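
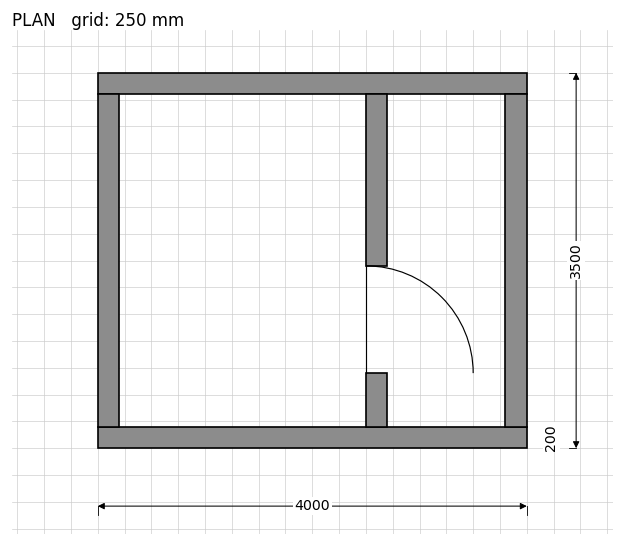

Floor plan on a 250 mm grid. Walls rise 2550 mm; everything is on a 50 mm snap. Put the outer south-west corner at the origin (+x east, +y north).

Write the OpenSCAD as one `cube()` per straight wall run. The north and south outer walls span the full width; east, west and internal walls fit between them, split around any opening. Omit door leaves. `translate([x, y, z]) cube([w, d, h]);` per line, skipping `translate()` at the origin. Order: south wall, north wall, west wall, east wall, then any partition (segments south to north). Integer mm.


cube([4000, 200, 2550]);
translate([0, 3300, 0]) cube([4000, 200, 2550]);
translate([0, 200, 0]) cube([200, 3100, 2550]);
translate([3800, 200, 0]) cube([200, 3100, 2550]);
translate([2500, 200, 0]) cube([200, 500, 2550]);
translate([2500, 1700, 0]) cube([200, 1600, 2550]);


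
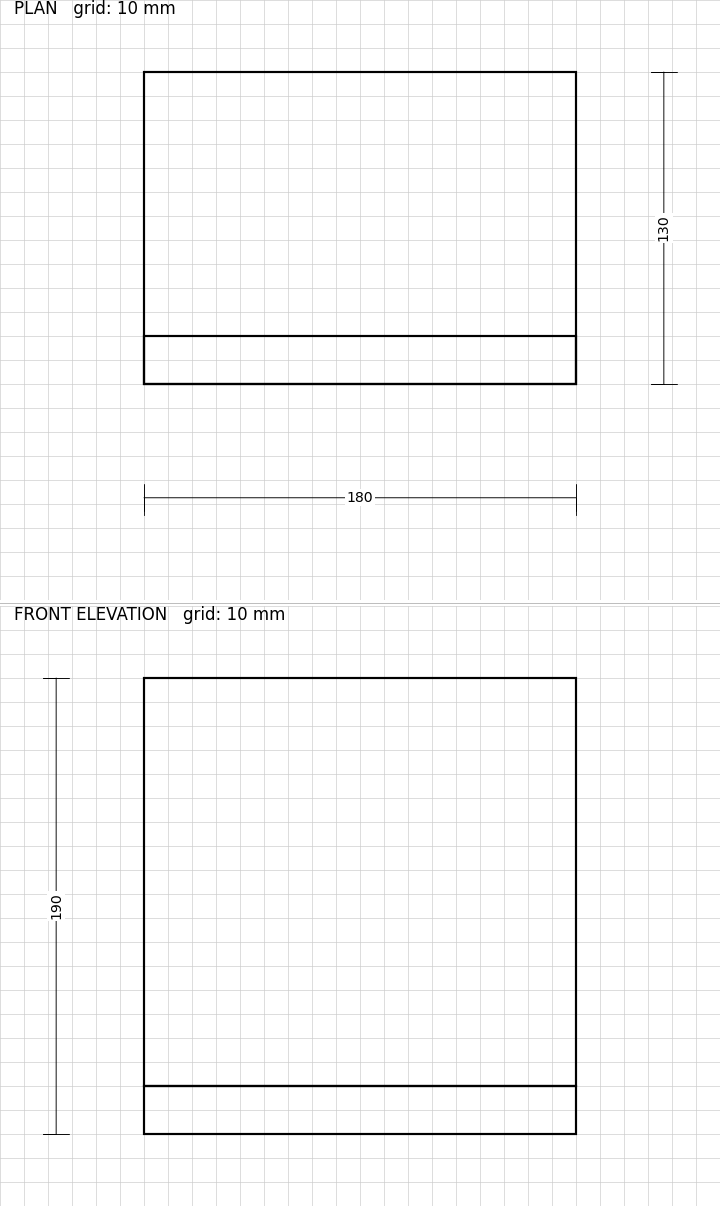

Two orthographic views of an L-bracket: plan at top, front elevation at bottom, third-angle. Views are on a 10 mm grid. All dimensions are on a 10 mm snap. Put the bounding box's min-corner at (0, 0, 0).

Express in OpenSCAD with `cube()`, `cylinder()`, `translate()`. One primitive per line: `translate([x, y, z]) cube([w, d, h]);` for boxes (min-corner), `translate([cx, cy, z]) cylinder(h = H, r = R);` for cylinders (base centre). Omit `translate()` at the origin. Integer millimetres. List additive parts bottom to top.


cube([180, 130, 20]);
translate([0, 0, 20]) cube([180, 20, 170]);


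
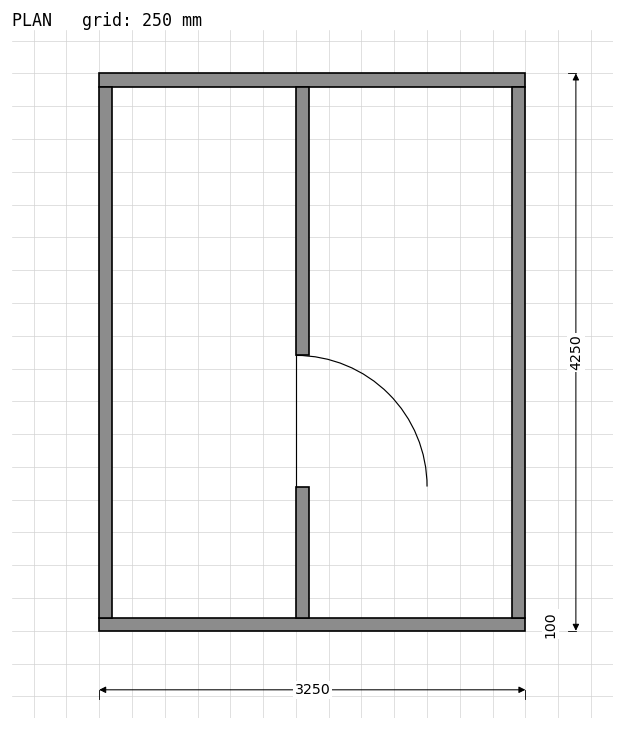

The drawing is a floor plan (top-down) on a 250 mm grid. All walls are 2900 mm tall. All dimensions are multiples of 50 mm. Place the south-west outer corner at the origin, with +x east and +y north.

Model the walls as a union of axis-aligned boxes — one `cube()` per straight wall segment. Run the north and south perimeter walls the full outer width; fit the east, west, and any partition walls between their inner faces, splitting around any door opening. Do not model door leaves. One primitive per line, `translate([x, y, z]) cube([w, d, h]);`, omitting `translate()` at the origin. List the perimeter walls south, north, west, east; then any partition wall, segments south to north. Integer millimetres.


cube([3250, 100, 2900]);
translate([0, 4150, 0]) cube([3250, 100, 2900]);
translate([0, 100, 0]) cube([100, 4050, 2900]);
translate([3150, 100, 0]) cube([100, 4050, 2900]);
translate([1500, 100, 0]) cube([100, 1000, 2900]);
translate([1500, 2100, 0]) cube([100, 2050, 2900]);


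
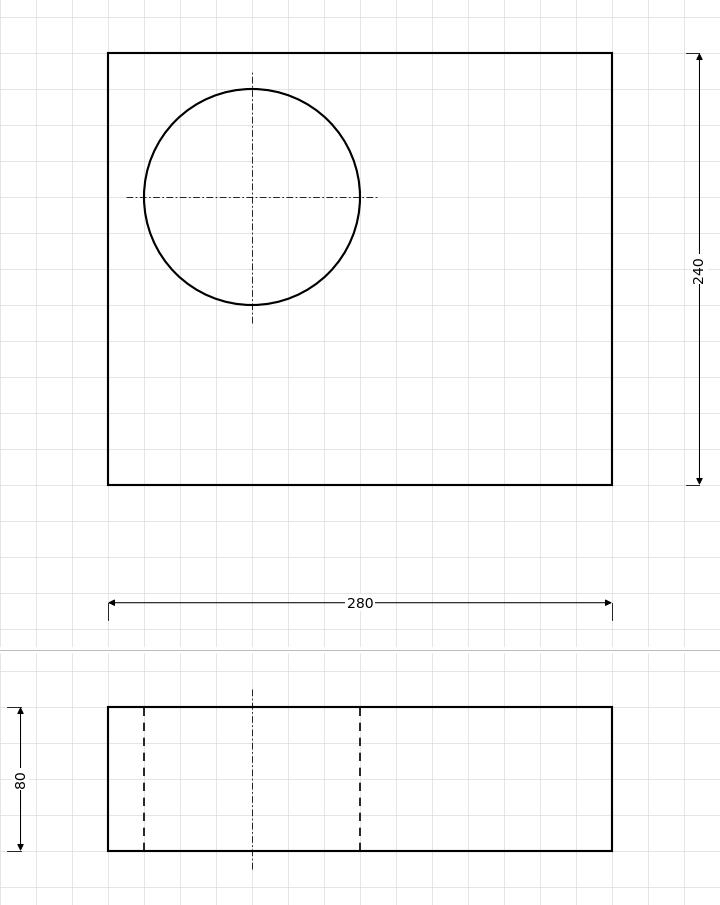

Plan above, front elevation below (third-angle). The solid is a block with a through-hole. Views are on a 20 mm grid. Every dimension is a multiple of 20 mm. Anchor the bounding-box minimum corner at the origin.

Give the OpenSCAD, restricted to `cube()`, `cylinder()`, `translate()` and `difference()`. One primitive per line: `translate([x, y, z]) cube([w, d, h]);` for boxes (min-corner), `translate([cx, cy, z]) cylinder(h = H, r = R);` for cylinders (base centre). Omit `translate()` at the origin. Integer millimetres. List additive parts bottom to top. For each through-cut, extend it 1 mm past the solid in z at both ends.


difference() {
  cube([280, 240, 80]);
  translate([80, 160, -1]) cylinder(h = 82, r = 60);
}


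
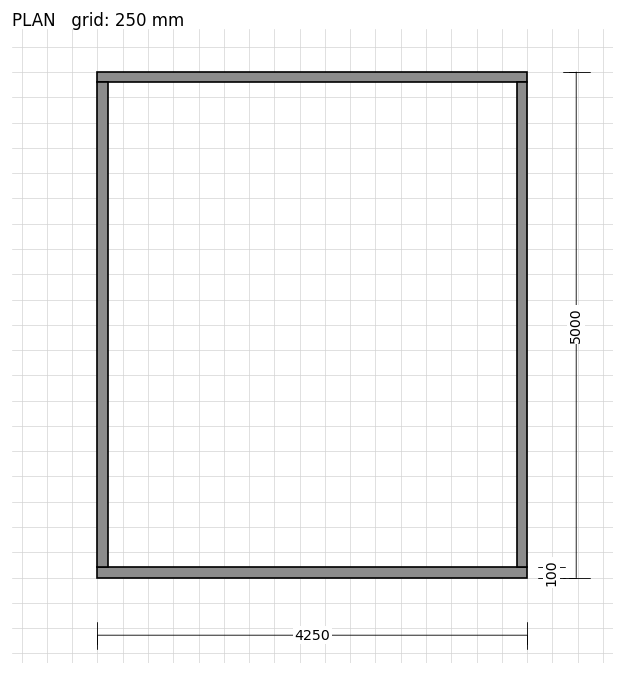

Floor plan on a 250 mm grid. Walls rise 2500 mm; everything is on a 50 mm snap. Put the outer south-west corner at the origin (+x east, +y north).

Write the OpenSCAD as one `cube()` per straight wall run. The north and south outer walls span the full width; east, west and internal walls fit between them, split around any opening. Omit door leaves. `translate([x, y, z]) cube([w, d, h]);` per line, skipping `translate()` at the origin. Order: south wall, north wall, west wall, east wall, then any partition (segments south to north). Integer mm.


cube([4250, 100, 2500]);
translate([0, 4900, 0]) cube([4250, 100, 2500]);
translate([0, 100, 0]) cube([100, 4800, 2500]);
translate([4150, 100, 0]) cube([100, 4800, 2500]);


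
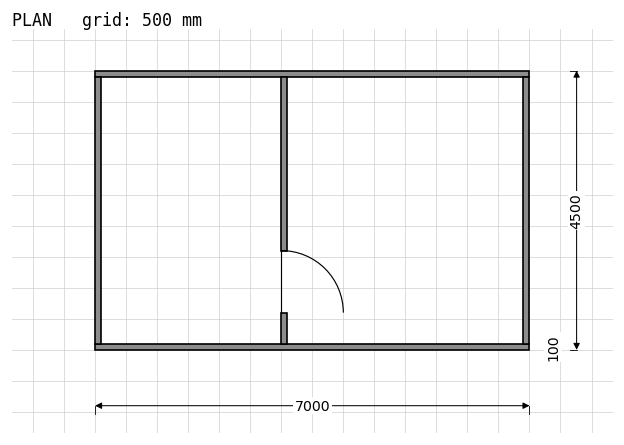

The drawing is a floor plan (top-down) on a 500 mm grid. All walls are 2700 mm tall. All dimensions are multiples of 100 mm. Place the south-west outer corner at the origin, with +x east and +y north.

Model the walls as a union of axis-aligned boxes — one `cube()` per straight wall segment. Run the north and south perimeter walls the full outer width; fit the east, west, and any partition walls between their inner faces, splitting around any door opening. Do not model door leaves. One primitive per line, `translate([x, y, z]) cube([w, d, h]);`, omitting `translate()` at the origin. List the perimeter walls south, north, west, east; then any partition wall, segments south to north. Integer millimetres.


cube([7000, 100, 2700]);
translate([0, 4400, 0]) cube([7000, 100, 2700]);
translate([0, 100, 0]) cube([100, 4300, 2700]);
translate([6900, 100, 0]) cube([100, 4300, 2700]);
translate([3000, 100, 0]) cube([100, 500, 2700]);
translate([3000, 1600, 0]) cube([100, 2800, 2700]);


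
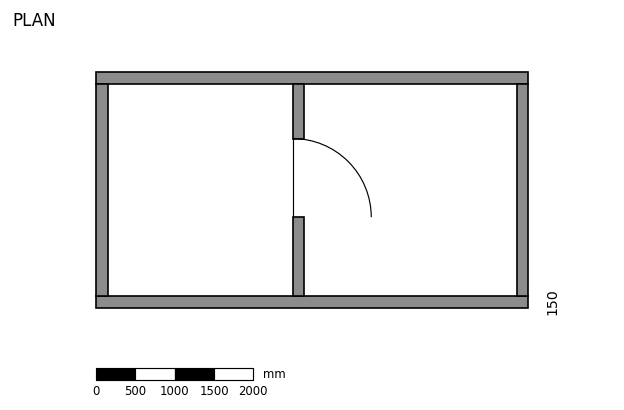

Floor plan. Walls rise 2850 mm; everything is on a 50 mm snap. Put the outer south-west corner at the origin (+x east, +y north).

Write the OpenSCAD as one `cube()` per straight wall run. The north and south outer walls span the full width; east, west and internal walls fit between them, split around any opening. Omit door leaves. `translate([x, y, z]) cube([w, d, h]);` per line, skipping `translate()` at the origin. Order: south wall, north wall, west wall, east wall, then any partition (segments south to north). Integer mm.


cube([5500, 150, 2850]);
translate([0, 2850, 0]) cube([5500, 150, 2850]);
translate([0, 150, 0]) cube([150, 2700, 2850]);
translate([5350, 150, 0]) cube([150, 2700, 2850]);
translate([2500, 150, 0]) cube([150, 1000, 2850]);
translate([2500, 2150, 0]) cube([150, 700, 2850]);


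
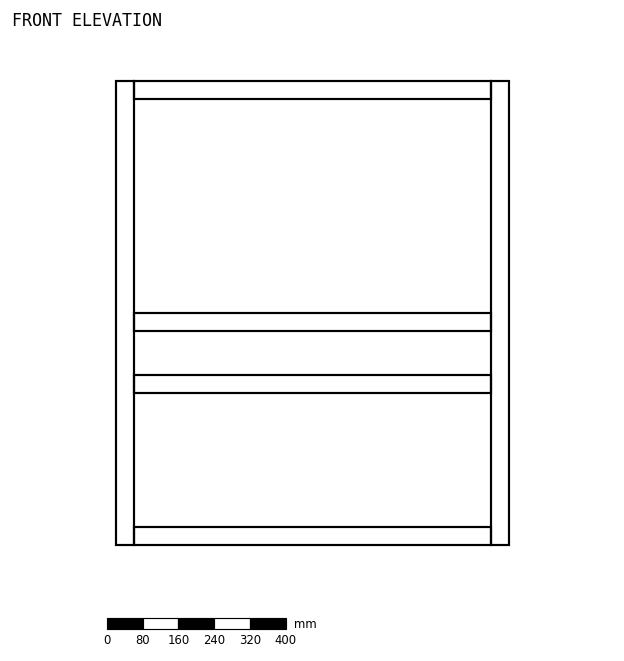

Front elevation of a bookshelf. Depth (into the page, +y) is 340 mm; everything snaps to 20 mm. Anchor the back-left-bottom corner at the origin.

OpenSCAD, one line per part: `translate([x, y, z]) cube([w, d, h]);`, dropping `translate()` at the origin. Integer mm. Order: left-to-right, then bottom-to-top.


cube([40, 340, 1040]);
translate([40, 0, 0]) cube([800, 340, 40]);
translate([40, 0, 340]) cube([800, 340, 40]);
translate([40, 0, 480]) cube([800, 340, 40]);
translate([40, 0, 1000]) cube([800, 340, 40]);
translate([840, 0, 0]) cube([40, 340, 1040]);


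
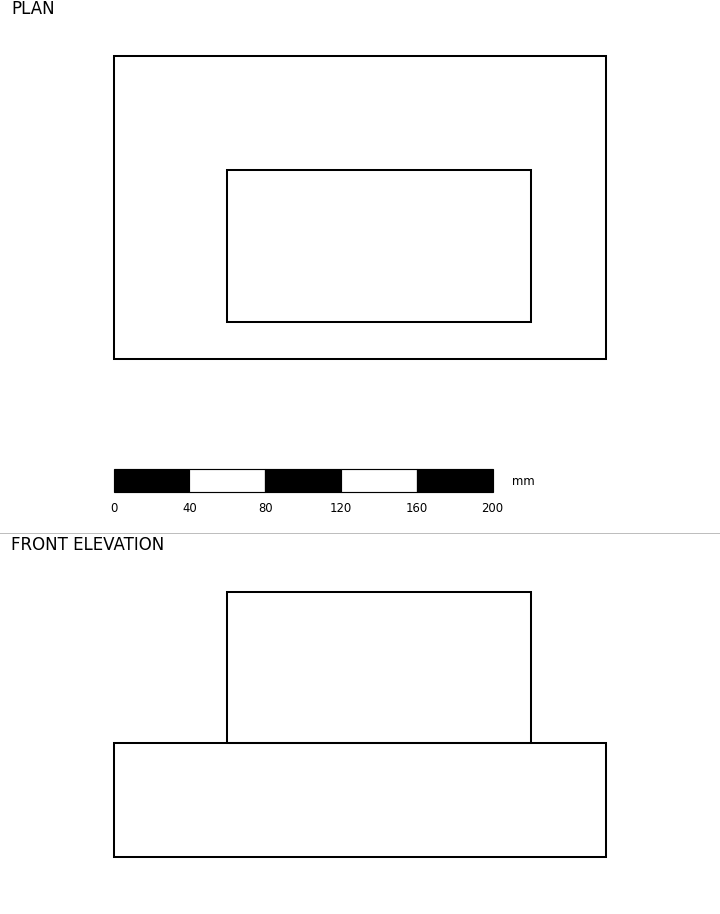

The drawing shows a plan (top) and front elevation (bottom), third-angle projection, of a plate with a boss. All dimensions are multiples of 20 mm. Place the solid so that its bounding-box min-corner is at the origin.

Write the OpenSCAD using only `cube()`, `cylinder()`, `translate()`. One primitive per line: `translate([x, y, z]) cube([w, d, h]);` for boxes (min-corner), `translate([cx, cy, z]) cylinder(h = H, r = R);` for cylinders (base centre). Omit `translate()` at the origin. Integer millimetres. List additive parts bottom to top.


cube([260, 160, 60]);
translate([60, 20, 60]) cube([160, 80, 80]);


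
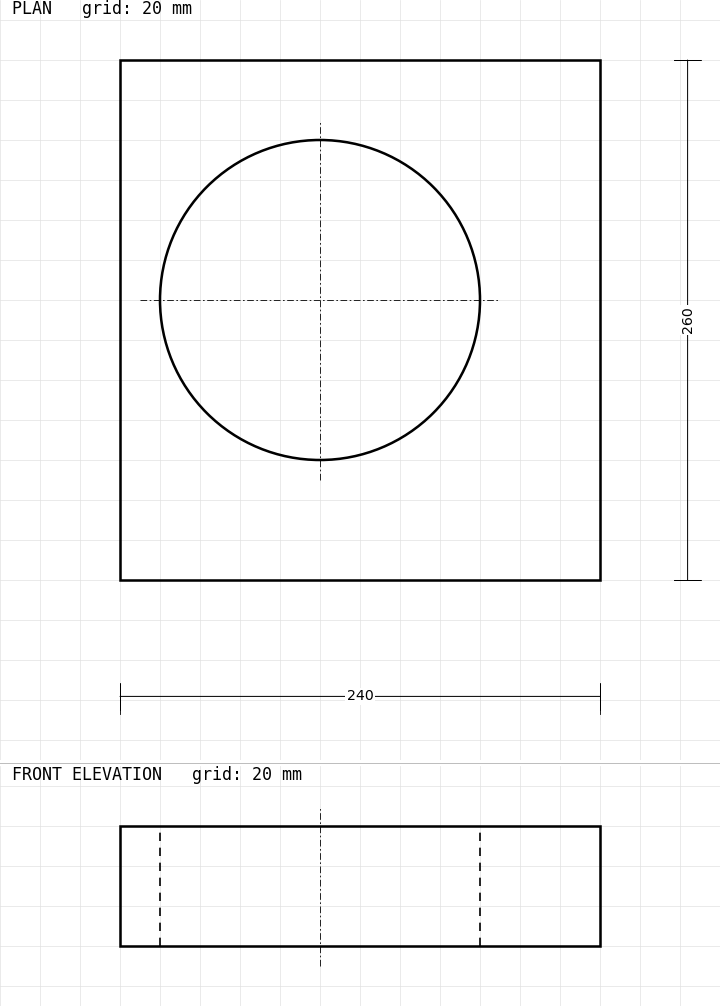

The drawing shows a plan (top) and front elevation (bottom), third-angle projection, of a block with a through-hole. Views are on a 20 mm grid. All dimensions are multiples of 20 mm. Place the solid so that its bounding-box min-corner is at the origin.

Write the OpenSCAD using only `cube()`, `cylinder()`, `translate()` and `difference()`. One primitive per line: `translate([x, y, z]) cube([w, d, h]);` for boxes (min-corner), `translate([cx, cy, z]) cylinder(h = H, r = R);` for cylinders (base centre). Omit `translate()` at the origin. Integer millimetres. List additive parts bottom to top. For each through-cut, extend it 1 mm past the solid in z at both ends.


difference() {
  cube([240, 260, 60]);
  translate([100, 140, -1]) cylinder(h = 62, r = 80);
}


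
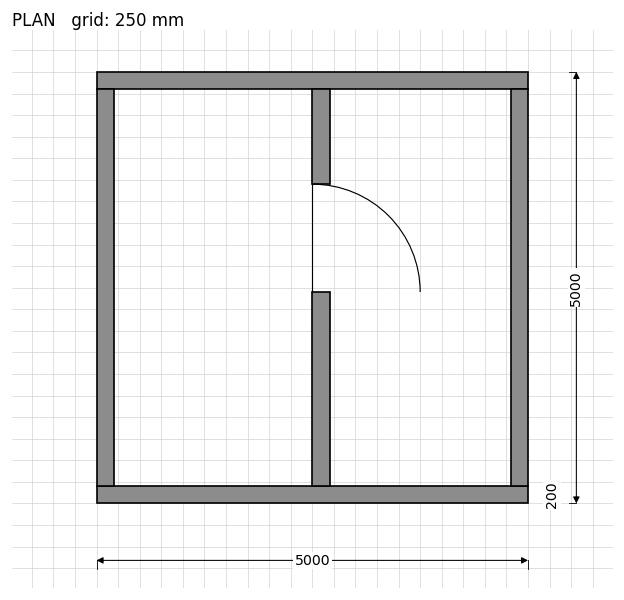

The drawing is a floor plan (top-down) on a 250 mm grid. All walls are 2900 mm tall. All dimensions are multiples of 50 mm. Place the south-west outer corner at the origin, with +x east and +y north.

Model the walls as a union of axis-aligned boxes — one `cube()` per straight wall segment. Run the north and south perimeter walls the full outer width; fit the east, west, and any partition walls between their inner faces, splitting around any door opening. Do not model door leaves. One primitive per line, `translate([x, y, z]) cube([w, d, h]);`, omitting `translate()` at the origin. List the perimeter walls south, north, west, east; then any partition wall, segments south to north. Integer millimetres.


cube([5000, 200, 2900]);
translate([0, 4800, 0]) cube([5000, 200, 2900]);
translate([0, 200, 0]) cube([200, 4600, 2900]);
translate([4800, 200, 0]) cube([200, 4600, 2900]);
translate([2500, 200, 0]) cube([200, 2250, 2900]);
translate([2500, 3700, 0]) cube([200, 1100, 2900]);


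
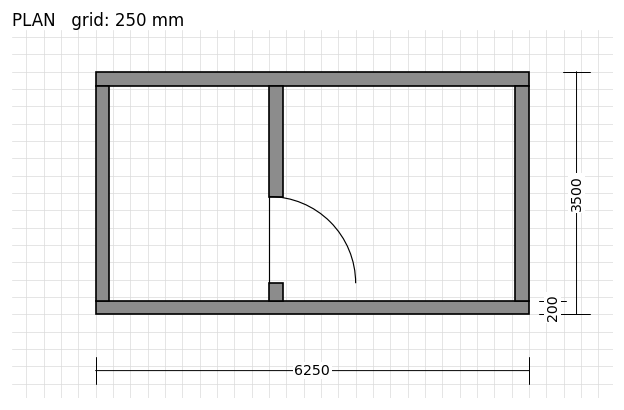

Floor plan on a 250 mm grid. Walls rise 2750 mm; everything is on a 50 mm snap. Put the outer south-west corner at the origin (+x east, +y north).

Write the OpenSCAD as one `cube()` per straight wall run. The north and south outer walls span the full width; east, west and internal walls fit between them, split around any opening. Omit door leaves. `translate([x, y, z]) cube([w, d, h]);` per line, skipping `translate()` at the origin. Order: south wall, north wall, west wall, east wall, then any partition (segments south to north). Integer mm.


cube([6250, 200, 2750]);
translate([0, 3300, 0]) cube([6250, 200, 2750]);
translate([0, 200, 0]) cube([200, 3100, 2750]);
translate([6050, 200, 0]) cube([200, 3100, 2750]);
translate([2500, 200, 0]) cube([200, 250, 2750]);
translate([2500, 1700, 0]) cube([200, 1600, 2750]);


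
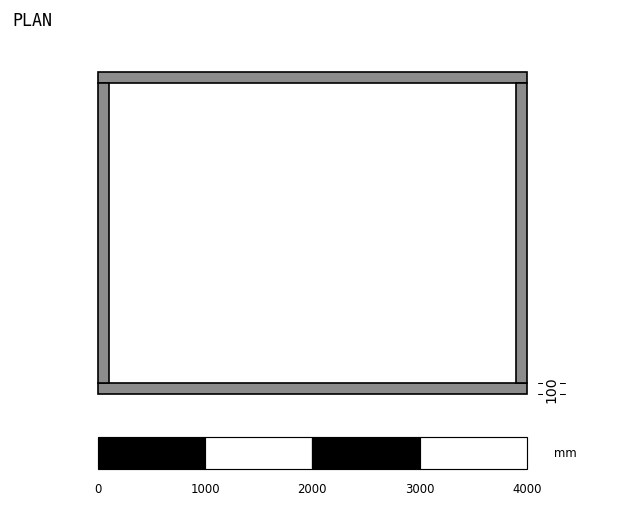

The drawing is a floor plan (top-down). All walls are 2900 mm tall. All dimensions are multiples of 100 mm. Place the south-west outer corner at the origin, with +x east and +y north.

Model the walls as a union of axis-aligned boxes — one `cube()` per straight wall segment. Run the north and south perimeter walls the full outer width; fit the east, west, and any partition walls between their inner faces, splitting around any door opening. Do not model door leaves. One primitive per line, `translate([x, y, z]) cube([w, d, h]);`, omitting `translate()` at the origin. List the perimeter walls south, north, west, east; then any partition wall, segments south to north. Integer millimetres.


cube([4000, 100, 2900]);
translate([0, 2900, 0]) cube([4000, 100, 2900]);
translate([0, 100, 0]) cube([100, 2800, 2900]);
translate([3900, 100, 0]) cube([100, 2800, 2900]);


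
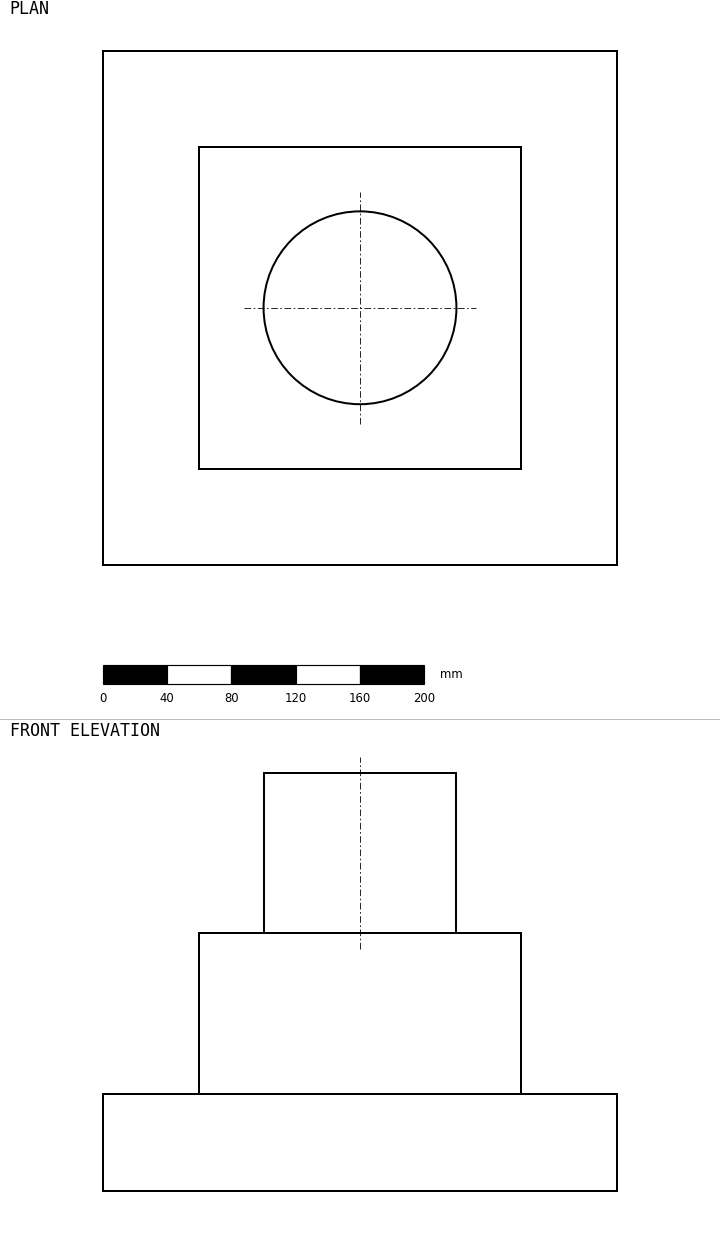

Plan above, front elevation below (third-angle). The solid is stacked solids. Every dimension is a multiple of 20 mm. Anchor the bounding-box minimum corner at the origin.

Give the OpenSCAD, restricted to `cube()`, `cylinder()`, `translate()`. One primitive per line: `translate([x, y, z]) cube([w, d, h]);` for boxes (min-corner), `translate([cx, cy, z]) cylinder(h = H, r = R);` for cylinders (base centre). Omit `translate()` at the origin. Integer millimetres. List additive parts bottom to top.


cube([320, 320, 60]);
translate([60, 60, 60]) cube([200, 200, 100]);
translate([160, 160, 160]) cylinder(h = 100, r = 60);


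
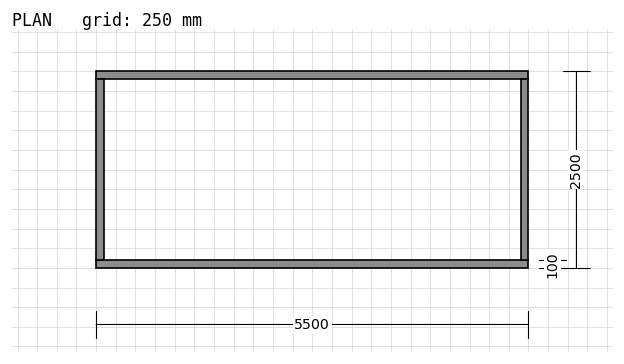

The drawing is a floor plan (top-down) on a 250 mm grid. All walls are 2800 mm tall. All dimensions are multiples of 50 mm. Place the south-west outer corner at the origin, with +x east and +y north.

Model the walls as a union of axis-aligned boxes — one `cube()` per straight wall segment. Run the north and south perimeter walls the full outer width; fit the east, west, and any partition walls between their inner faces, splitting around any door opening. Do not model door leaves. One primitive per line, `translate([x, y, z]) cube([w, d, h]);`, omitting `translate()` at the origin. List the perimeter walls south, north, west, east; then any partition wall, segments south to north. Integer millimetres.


cube([5500, 100, 2800]);
translate([0, 2400, 0]) cube([5500, 100, 2800]);
translate([0, 100, 0]) cube([100, 2300, 2800]);
translate([5400, 100, 0]) cube([100, 2300, 2800]);


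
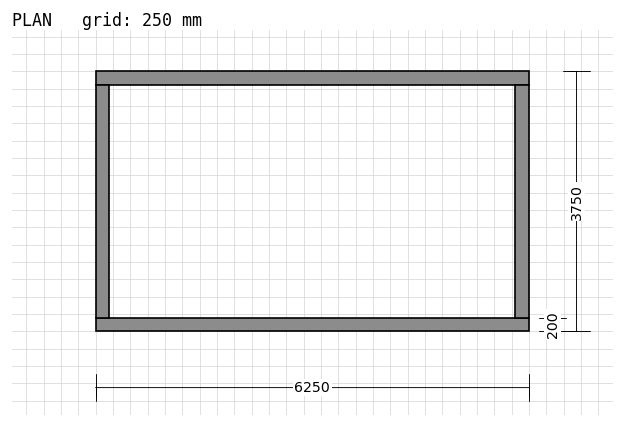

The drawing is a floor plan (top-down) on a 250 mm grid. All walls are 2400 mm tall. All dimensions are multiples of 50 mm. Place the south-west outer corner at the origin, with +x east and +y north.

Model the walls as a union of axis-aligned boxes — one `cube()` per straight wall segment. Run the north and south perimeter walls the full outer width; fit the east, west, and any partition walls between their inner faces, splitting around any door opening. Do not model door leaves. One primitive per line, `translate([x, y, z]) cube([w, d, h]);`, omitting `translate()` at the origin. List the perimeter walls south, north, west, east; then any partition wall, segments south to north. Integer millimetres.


cube([6250, 200, 2400]);
translate([0, 3550, 0]) cube([6250, 200, 2400]);
translate([0, 200, 0]) cube([200, 3350, 2400]);
translate([6050, 200, 0]) cube([200, 3350, 2400]);


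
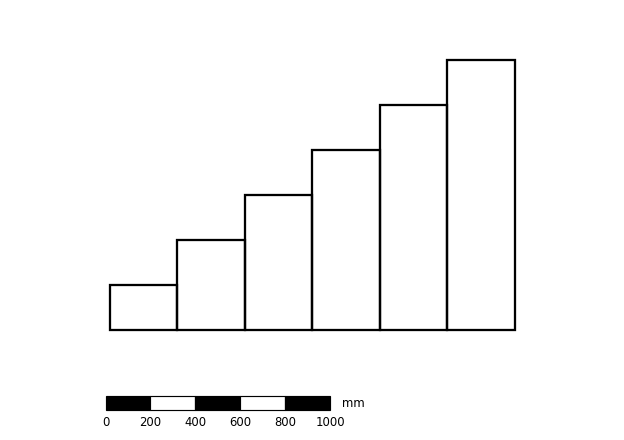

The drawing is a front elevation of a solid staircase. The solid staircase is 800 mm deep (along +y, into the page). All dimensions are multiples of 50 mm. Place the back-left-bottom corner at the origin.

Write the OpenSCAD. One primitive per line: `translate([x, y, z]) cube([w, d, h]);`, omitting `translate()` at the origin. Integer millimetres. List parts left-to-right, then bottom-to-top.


cube([300, 800, 200]);
translate([300, 0, 0]) cube([300, 800, 400]);
translate([600, 0, 0]) cube([300, 800, 600]);
translate([900, 0, 0]) cube([300, 800, 800]);
translate([1200, 0, 0]) cube([300, 800, 1000]);
translate([1500, 0, 0]) cube([300, 800, 1200]);


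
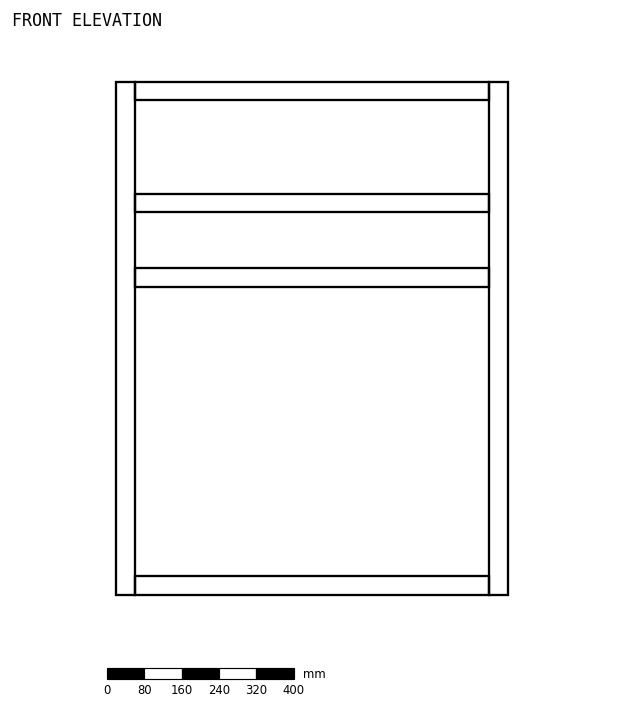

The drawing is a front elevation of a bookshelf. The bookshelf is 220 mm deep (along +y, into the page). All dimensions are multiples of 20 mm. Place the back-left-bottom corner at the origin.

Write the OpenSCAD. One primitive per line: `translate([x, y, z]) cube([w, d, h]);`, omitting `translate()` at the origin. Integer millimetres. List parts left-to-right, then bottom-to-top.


cube([40, 220, 1100]);
translate([40, 0, 0]) cube([760, 220, 40]);
translate([40, 0, 660]) cube([760, 220, 40]);
translate([40, 0, 820]) cube([760, 220, 40]);
translate([40, 0, 1060]) cube([760, 220, 40]);
translate([800, 0, 0]) cube([40, 220, 1100]);


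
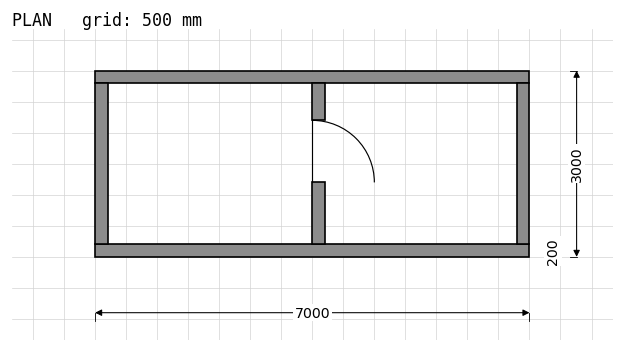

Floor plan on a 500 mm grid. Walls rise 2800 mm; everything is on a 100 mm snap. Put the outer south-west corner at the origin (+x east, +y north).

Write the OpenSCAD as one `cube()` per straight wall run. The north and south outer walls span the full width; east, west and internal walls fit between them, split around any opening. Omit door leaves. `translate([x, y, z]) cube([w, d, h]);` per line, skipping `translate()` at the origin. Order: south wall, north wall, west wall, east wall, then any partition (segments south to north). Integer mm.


cube([7000, 200, 2800]);
translate([0, 2800, 0]) cube([7000, 200, 2800]);
translate([0, 200, 0]) cube([200, 2600, 2800]);
translate([6800, 200, 0]) cube([200, 2600, 2800]);
translate([3500, 200, 0]) cube([200, 1000, 2800]);
translate([3500, 2200, 0]) cube([200, 600, 2800]);


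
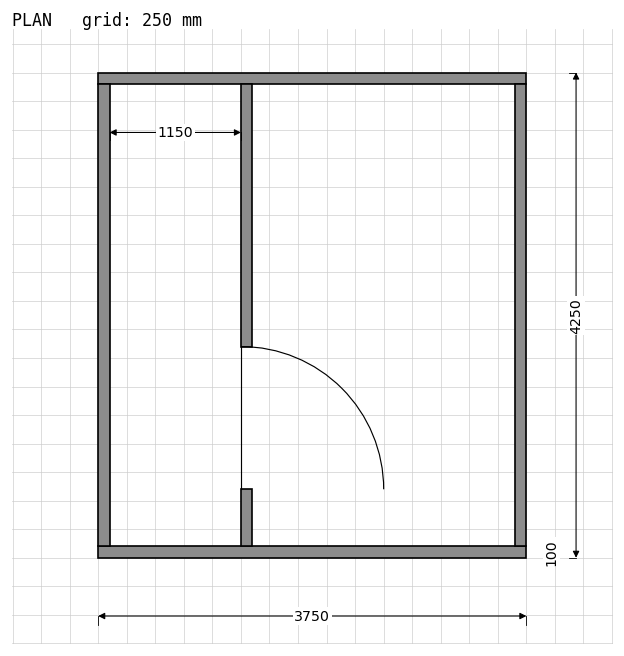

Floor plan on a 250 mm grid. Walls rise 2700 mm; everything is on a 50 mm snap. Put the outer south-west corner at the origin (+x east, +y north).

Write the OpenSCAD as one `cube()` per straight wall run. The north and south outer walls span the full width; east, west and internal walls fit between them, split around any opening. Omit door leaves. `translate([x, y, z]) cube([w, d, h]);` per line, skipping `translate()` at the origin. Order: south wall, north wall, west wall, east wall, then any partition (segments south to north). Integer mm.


cube([3750, 100, 2700]);
translate([0, 4150, 0]) cube([3750, 100, 2700]);
translate([0, 100, 0]) cube([100, 4050, 2700]);
translate([3650, 100, 0]) cube([100, 4050, 2700]);
translate([1250, 100, 0]) cube([100, 500, 2700]);
translate([1250, 1850, 0]) cube([100, 2300, 2700]);


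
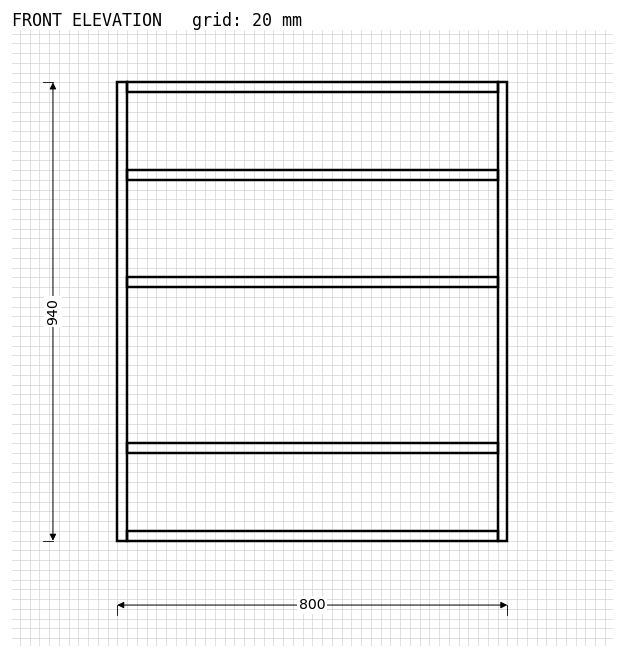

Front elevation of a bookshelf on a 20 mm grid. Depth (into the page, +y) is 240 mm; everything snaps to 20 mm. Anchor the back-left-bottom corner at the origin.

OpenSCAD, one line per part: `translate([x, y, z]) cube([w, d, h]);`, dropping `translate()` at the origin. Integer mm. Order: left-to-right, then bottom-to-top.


cube([20, 240, 940]);
translate([20, 0, 0]) cube([760, 240, 20]);
translate([20, 0, 180]) cube([760, 240, 20]);
translate([20, 0, 520]) cube([760, 240, 20]);
translate([20, 0, 740]) cube([760, 240, 20]);
translate([20, 0, 920]) cube([760, 240, 20]);
translate([780, 0, 0]) cube([20, 240, 940]);


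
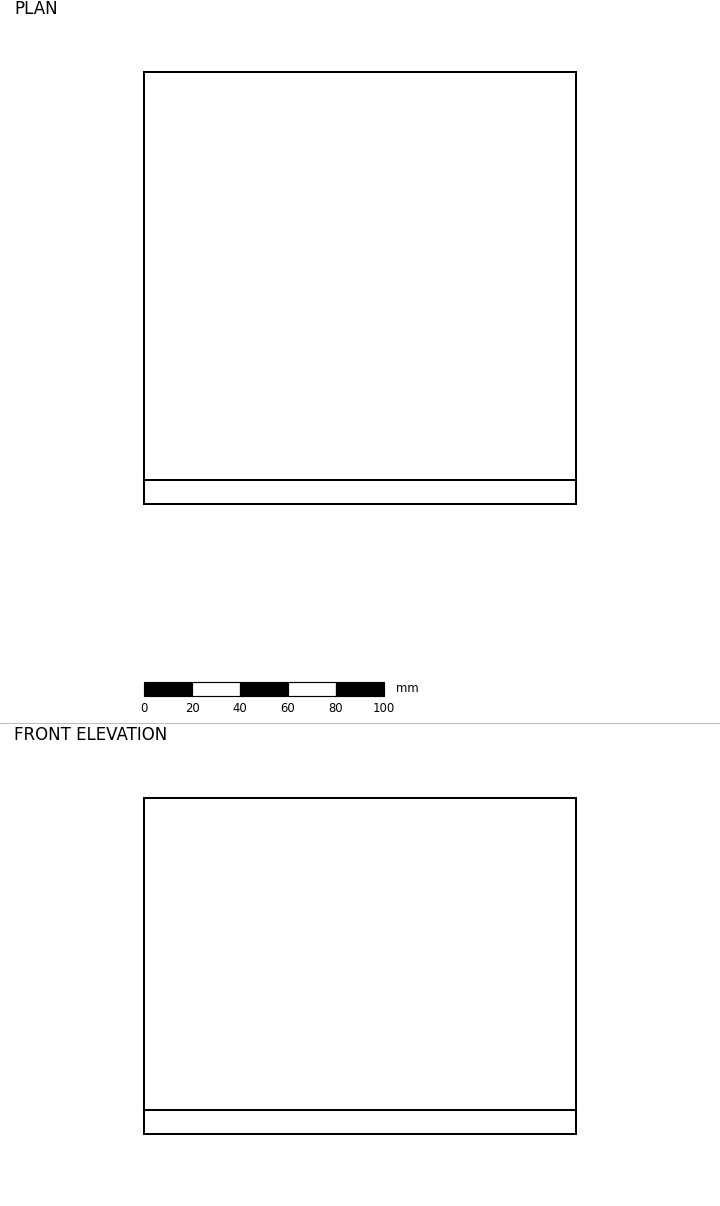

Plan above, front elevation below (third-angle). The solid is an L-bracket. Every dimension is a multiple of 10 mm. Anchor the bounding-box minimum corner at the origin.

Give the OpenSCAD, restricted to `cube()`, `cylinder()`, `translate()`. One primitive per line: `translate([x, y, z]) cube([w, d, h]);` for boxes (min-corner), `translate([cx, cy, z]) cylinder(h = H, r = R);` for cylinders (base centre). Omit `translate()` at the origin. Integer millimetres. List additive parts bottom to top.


cube([180, 180, 10]);
translate([0, 0, 10]) cube([180, 10, 130]);


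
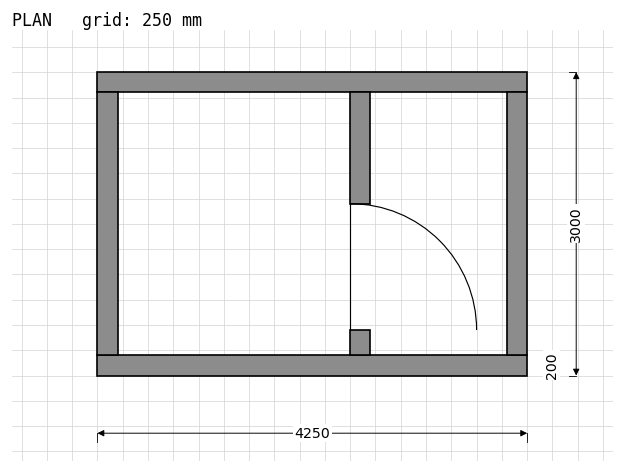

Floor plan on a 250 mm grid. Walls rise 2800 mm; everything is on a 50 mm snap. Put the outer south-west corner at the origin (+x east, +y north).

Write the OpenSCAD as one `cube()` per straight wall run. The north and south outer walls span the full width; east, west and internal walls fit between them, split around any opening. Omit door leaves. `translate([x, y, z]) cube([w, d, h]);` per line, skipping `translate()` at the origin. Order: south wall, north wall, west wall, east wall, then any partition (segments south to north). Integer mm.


cube([4250, 200, 2800]);
translate([0, 2800, 0]) cube([4250, 200, 2800]);
translate([0, 200, 0]) cube([200, 2600, 2800]);
translate([4050, 200, 0]) cube([200, 2600, 2800]);
translate([2500, 200, 0]) cube([200, 250, 2800]);
translate([2500, 1700, 0]) cube([200, 1100, 2800]);


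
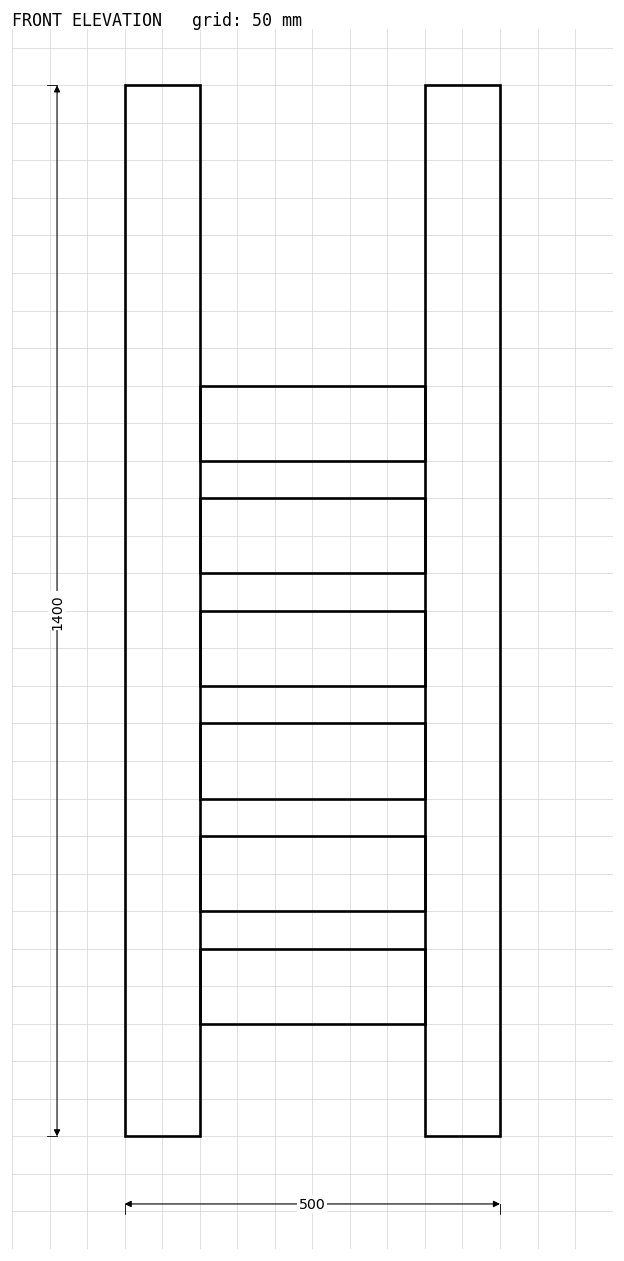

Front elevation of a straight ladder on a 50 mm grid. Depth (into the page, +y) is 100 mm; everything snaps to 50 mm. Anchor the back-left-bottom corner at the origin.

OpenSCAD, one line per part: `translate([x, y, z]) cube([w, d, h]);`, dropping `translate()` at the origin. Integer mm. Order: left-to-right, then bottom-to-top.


cube([100, 100, 1400]);
translate([100, 0, 150]) cube([300, 100, 100]);
translate([100, 0, 300]) cube([300, 100, 100]);
translate([100, 0, 450]) cube([300, 100, 100]);
translate([100, 0, 600]) cube([300, 100, 100]);
translate([100, 0, 750]) cube([300, 100, 100]);
translate([100, 0, 900]) cube([300, 100, 100]);
translate([400, 0, 0]) cube([100, 100, 1400]);


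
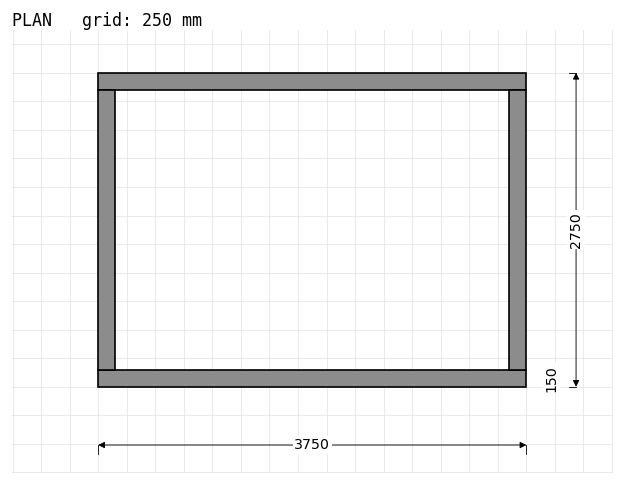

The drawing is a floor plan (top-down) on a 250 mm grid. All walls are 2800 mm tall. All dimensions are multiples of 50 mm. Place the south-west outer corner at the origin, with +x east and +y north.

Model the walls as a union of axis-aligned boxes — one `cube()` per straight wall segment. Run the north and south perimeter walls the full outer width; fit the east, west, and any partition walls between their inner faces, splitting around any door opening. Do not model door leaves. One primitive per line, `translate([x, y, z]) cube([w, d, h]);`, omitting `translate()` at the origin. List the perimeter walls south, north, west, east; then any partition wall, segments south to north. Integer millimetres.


cube([3750, 150, 2800]);
translate([0, 2600, 0]) cube([3750, 150, 2800]);
translate([0, 150, 0]) cube([150, 2450, 2800]);
translate([3600, 150, 0]) cube([150, 2450, 2800]);


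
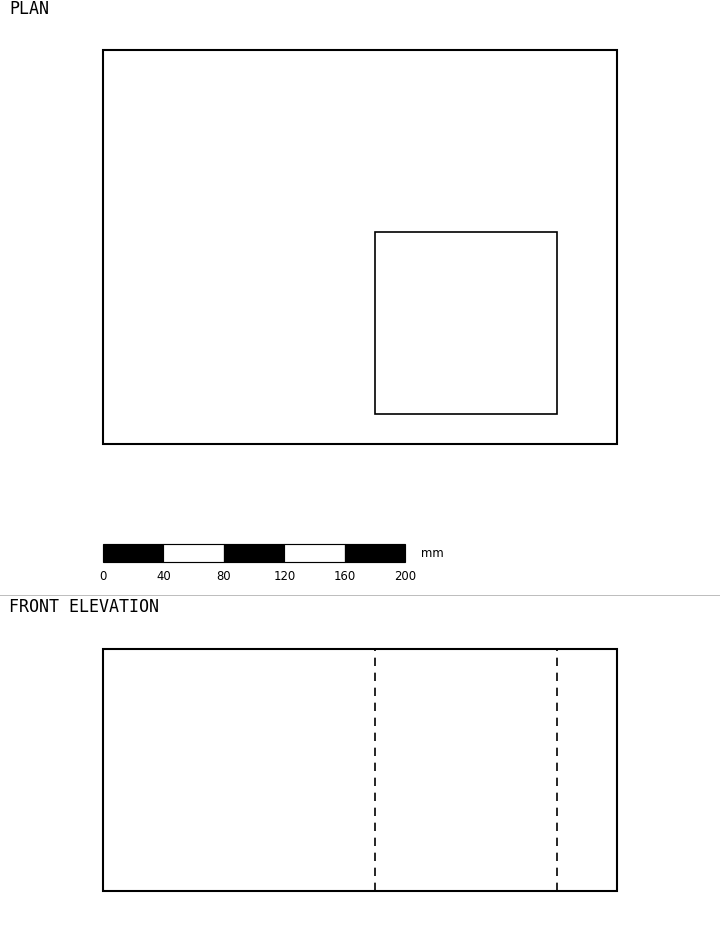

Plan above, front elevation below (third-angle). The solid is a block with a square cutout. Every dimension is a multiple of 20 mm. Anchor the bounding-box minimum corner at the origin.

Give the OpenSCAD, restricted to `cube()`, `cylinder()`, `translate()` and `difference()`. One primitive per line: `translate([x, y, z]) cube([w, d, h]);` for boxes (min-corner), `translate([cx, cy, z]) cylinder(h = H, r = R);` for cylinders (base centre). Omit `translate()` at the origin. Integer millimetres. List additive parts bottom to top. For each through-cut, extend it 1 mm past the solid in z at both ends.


difference() {
  cube([340, 260, 160]);
  translate([180, 20, -1]) cube([120, 120, 162]);
}


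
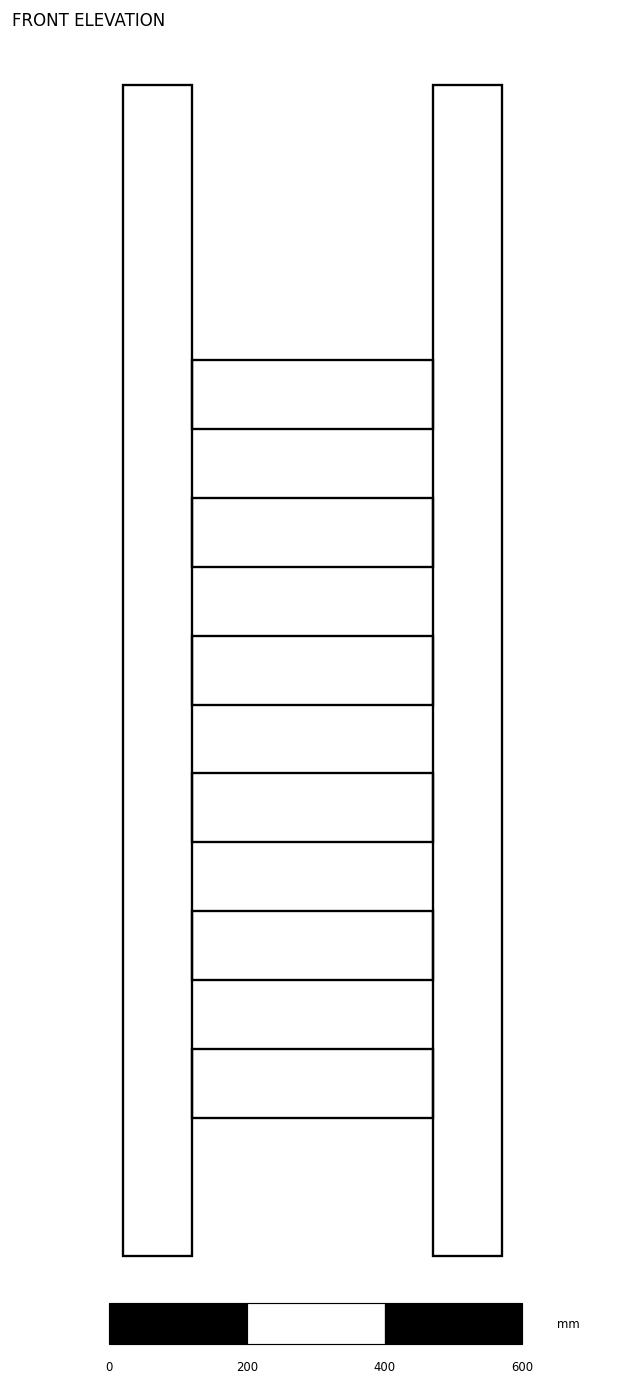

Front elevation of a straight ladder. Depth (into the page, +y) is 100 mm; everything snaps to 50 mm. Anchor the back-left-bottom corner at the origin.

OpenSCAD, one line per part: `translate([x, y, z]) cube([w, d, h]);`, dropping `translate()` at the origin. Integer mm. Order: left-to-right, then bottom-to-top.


cube([100, 100, 1700]);
translate([100, 0, 200]) cube([350, 100, 100]);
translate([100, 0, 400]) cube([350, 100, 100]);
translate([100, 0, 600]) cube([350, 100, 100]);
translate([100, 0, 800]) cube([350, 100, 100]);
translate([100, 0, 1000]) cube([350, 100, 100]);
translate([100, 0, 1200]) cube([350, 100, 100]);
translate([450, 0, 0]) cube([100, 100, 1700]);


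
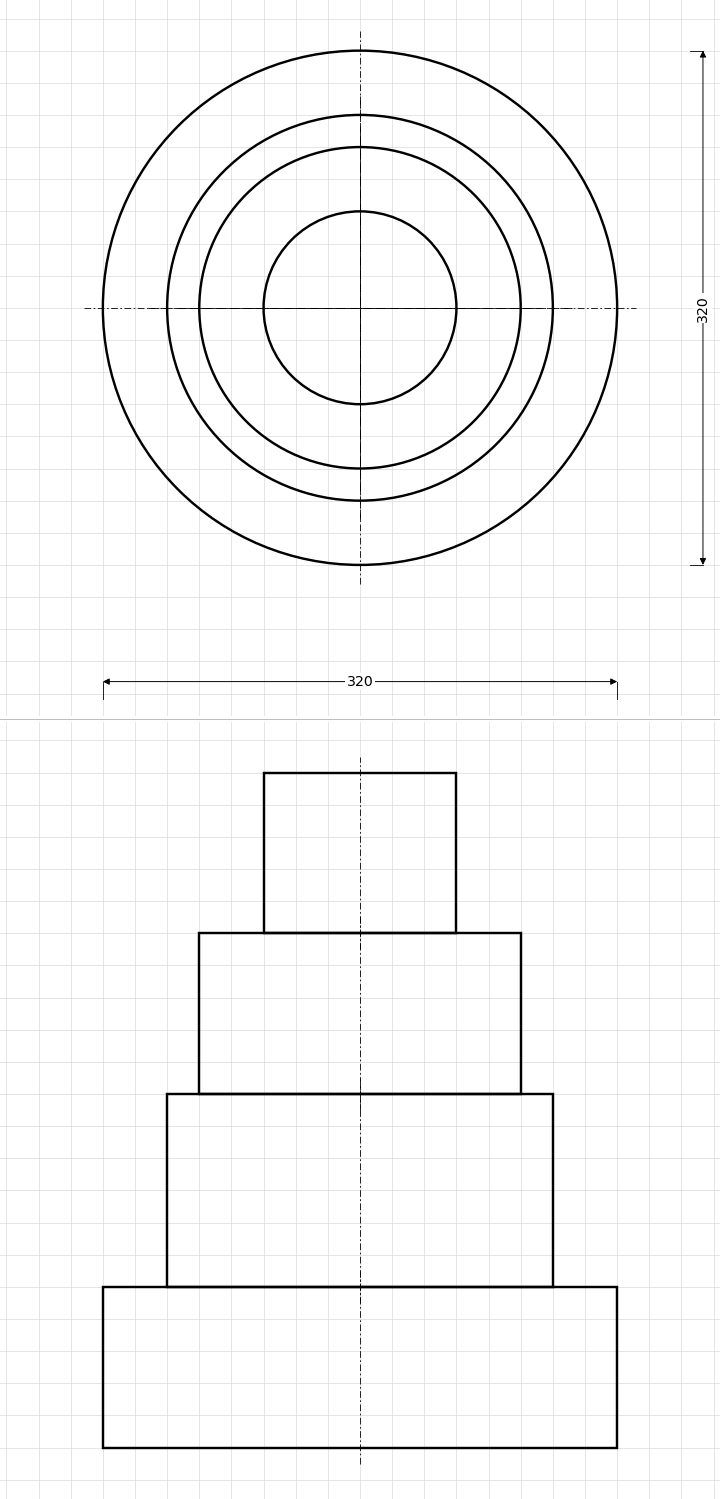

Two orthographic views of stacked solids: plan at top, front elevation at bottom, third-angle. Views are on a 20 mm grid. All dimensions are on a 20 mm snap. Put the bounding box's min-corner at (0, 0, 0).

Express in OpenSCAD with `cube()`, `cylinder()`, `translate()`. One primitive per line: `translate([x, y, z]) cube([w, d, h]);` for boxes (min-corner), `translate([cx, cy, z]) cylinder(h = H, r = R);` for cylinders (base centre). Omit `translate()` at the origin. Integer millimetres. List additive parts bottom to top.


translate([160, 160, 0]) cylinder(h = 100, r = 160);
translate([160, 160, 100]) cylinder(h = 120, r = 120);
translate([160, 160, 220]) cylinder(h = 100, r = 100);
translate([160, 160, 320]) cylinder(h = 100, r = 60);


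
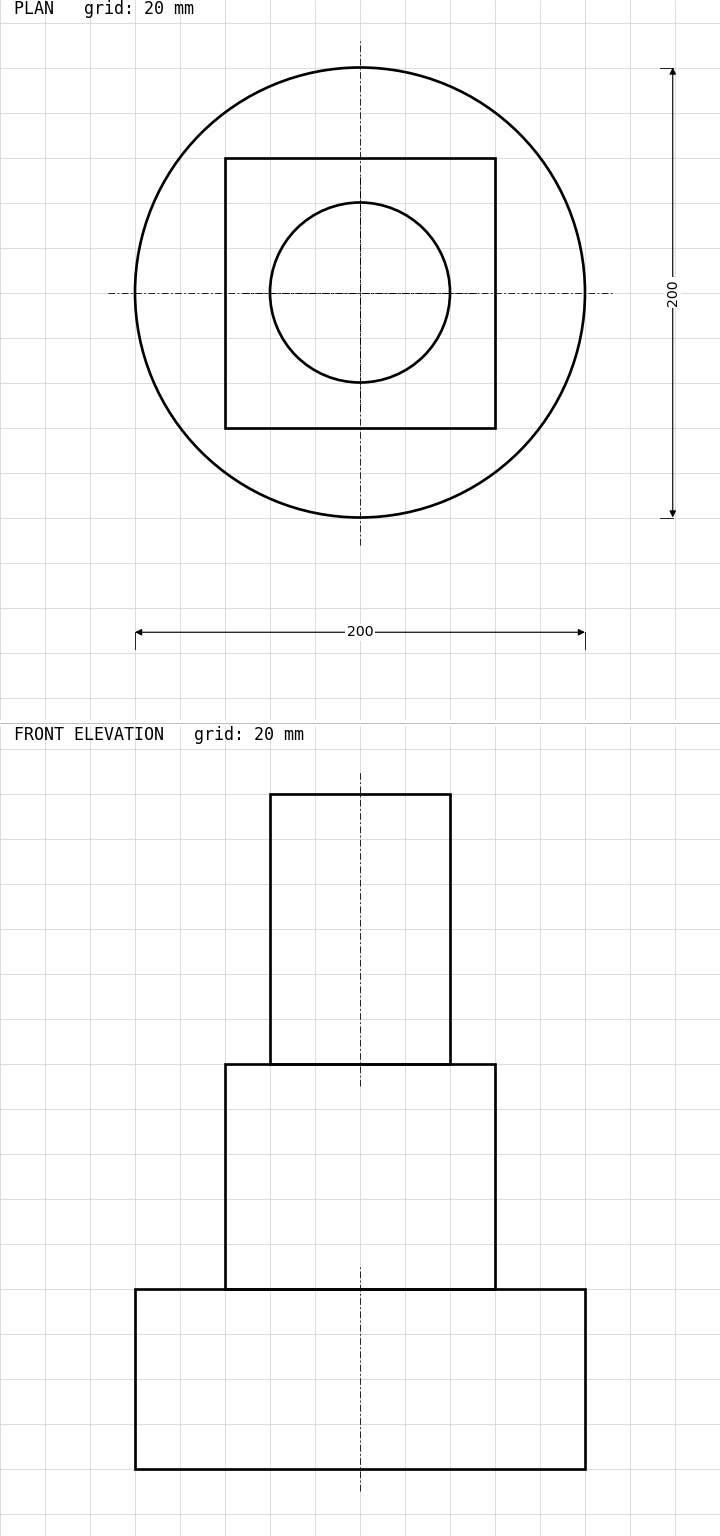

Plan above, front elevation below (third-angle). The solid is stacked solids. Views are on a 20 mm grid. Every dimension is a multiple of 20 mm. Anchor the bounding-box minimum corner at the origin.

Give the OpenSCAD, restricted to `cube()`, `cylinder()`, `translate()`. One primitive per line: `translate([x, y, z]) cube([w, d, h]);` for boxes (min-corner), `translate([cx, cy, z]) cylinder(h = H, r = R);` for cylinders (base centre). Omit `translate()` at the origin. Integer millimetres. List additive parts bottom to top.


translate([100, 100, 0]) cylinder(h = 80, r = 100);
translate([40, 40, 80]) cube([120, 120, 100]);
translate([100, 100, 180]) cylinder(h = 120, r = 40);


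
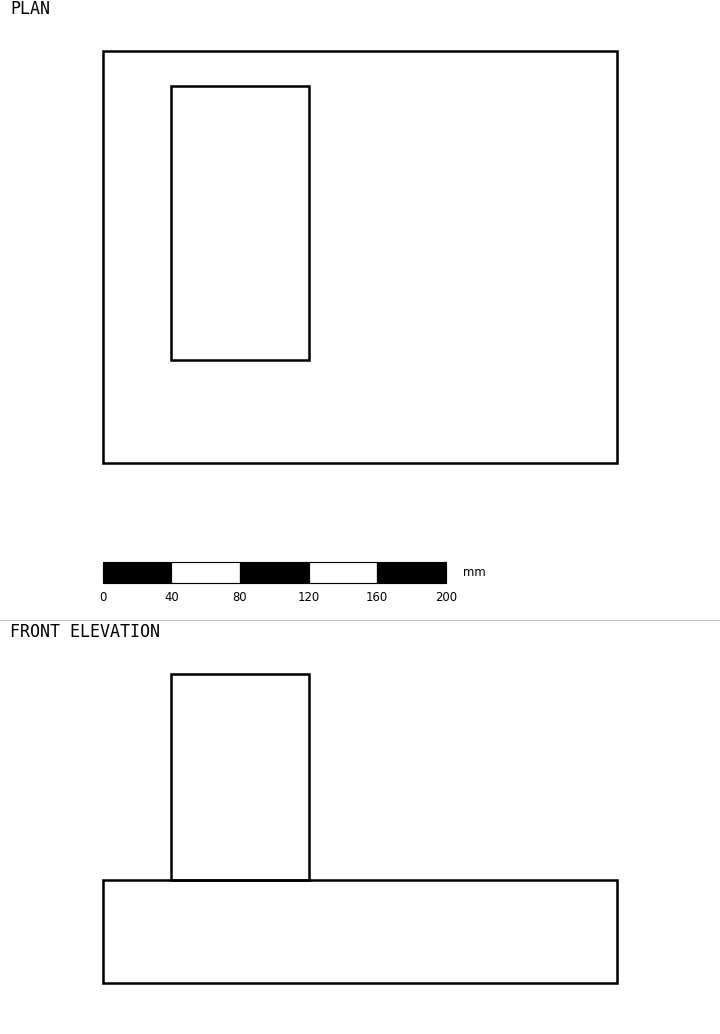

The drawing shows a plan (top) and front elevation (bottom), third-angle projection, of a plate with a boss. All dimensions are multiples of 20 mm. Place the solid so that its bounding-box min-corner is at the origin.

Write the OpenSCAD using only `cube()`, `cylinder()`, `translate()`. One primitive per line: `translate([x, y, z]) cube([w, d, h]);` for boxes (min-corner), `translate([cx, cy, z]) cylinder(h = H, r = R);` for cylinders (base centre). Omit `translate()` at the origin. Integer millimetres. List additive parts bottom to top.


cube([300, 240, 60]);
translate([40, 60, 60]) cube([80, 160, 120]);


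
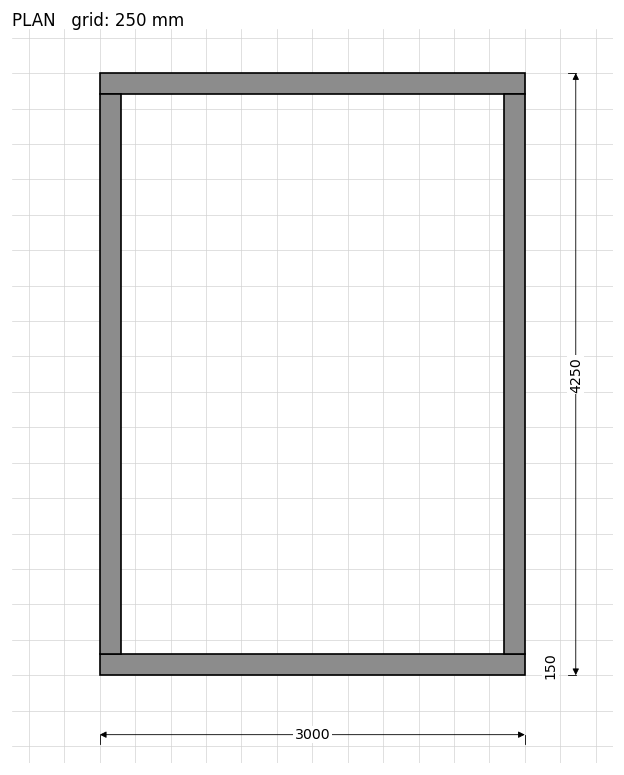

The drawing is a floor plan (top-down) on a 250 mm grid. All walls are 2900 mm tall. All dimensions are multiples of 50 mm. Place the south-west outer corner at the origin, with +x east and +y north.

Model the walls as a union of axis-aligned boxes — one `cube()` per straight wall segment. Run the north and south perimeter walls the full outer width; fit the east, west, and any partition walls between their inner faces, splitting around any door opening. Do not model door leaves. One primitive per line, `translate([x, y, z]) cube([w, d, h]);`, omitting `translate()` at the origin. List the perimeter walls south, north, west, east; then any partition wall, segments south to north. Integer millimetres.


cube([3000, 150, 2900]);
translate([0, 4100, 0]) cube([3000, 150, 2900]);
translate([0, 150, 0]) cube([150, 3950, 2900]);
translate([2850, 150, 0]) cube([150, 3950, 2900]);


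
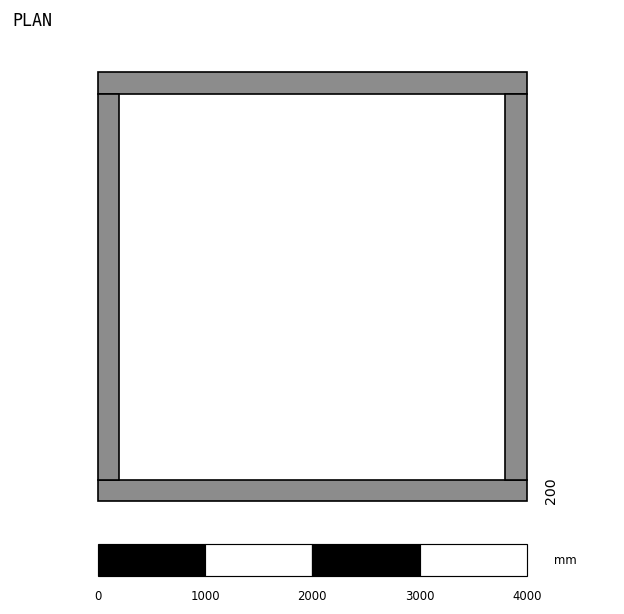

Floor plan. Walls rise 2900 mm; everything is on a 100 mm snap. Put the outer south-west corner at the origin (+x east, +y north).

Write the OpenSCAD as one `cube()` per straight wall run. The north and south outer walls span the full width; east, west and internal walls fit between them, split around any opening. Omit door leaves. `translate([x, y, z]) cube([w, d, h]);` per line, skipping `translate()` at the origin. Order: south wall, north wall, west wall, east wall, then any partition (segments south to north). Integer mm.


cube([4000, 200, 2900]);
translate([0, 3800, 0]) cube([4000, 200, 2900]);
translate([0, 200, 0]) cube([200, 3600, 2900]);
translate([3800, 200, 0]) cube([200, 3600, 2900]);


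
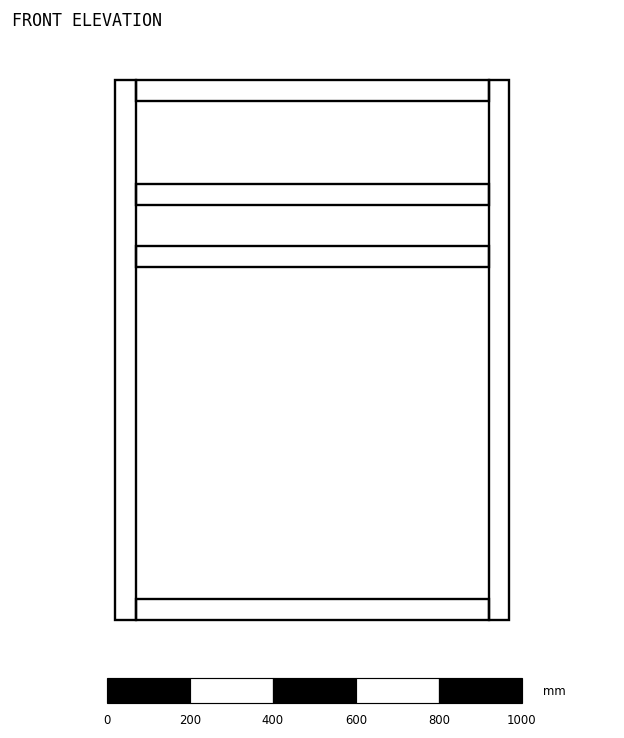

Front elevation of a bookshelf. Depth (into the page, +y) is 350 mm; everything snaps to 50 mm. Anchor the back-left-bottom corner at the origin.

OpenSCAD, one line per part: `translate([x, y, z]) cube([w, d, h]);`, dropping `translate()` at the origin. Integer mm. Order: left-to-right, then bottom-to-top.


cube([50, 350, 1300]);
translate([50, 0, 0]) cube([850, 350, 50]);
translate([50, 0, 850]) cube([850, 350, 50]);
translate([50, 0, 1000]) cube([850, 350, 50]);
translate([50, 0, 1250]) cube([850, 350, 50]);
translate([900, 0, 0]) cube([50, 350, 1300]);


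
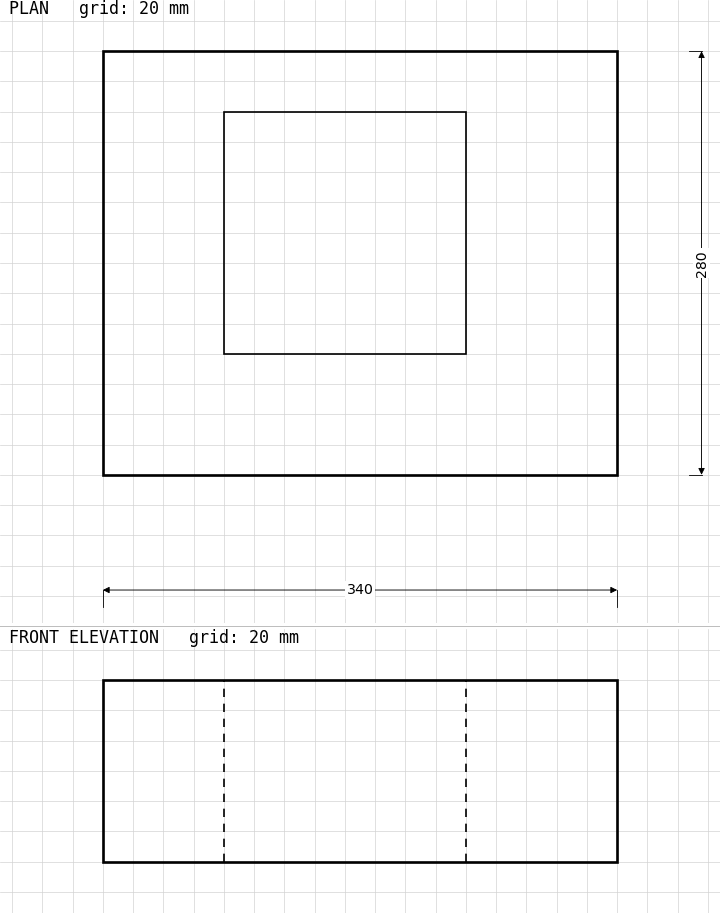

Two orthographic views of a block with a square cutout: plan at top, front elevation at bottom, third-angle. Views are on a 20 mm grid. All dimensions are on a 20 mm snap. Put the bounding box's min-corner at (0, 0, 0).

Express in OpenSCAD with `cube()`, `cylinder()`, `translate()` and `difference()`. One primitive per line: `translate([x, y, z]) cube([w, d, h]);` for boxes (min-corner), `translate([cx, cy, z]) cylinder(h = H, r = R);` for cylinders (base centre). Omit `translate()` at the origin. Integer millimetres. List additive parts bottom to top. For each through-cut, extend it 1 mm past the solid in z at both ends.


difference() {
  cube([340, 280, 120]);
  translate([80, 80, -1]) cube([160, 160, 122]);
}


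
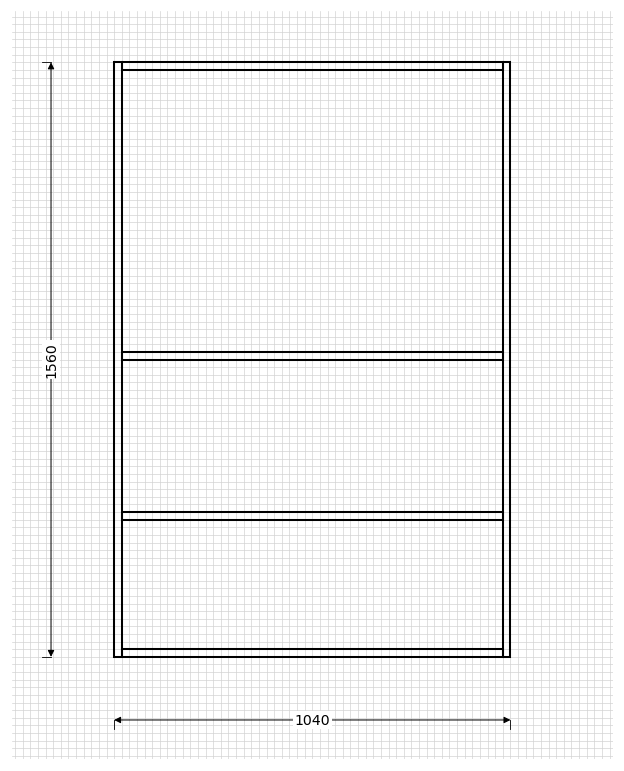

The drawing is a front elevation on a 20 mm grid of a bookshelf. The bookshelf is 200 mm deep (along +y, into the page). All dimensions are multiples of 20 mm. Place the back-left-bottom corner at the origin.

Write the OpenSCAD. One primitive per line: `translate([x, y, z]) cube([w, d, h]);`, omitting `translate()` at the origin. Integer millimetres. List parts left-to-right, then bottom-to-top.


cube([20, 200, 1560]);
translate([20, 0, 0]) cube([1000, 200, 20]);
translate([20, 0, 360]) cube([1000, 200, 20]);
translate([20, 0, 780]) cube([1000, 200, 20]);
translate([20, 0, 1540]) cube([1000, 200, 20]);
translate([1020, 0, 0]) cube([20, 200, 1560]);


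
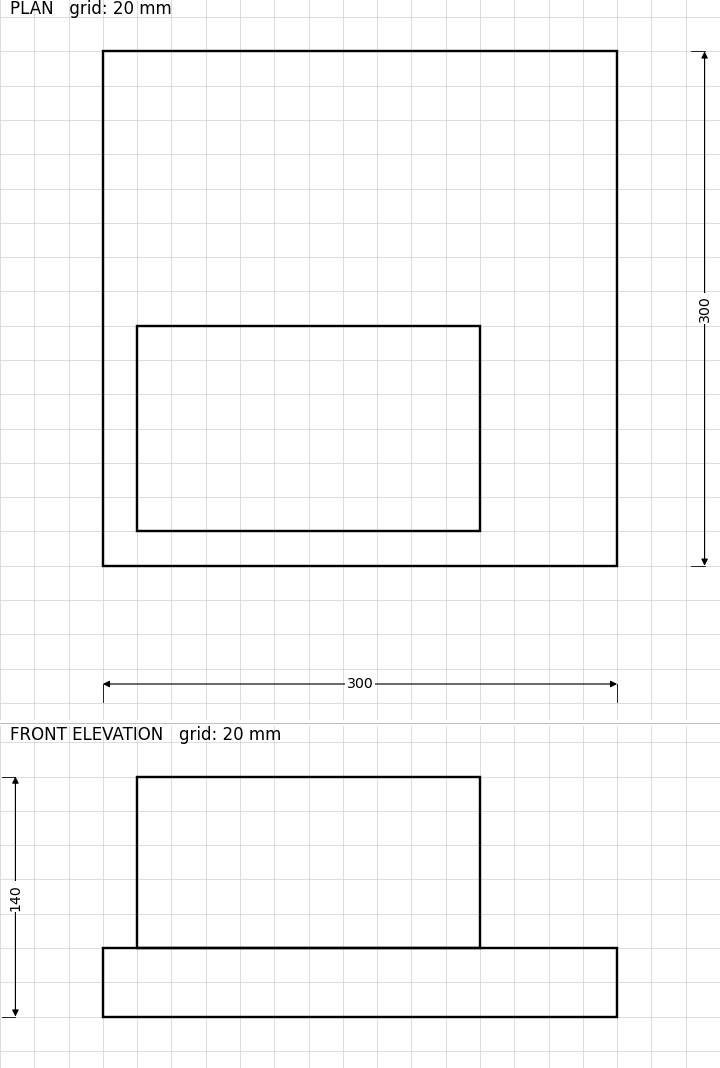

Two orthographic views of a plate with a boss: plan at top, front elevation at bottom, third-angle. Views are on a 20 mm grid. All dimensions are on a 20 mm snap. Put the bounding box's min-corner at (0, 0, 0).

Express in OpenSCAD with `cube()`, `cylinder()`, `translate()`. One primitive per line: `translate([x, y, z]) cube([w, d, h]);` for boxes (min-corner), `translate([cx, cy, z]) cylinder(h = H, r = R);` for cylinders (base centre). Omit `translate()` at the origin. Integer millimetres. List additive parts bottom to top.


cube([300, 300, 40]);
translate([20, 20, 40]) cube([200, 120, 100]);


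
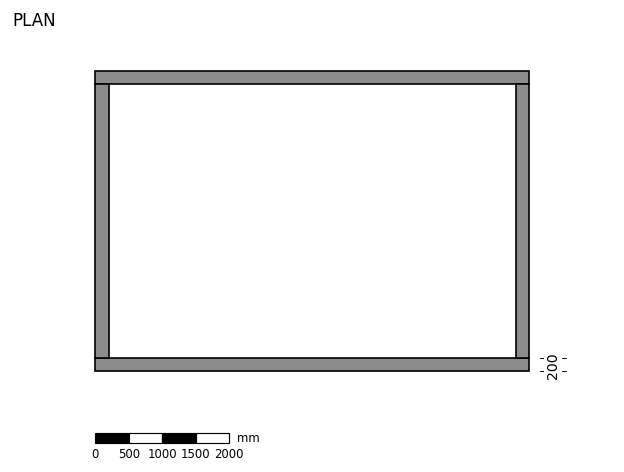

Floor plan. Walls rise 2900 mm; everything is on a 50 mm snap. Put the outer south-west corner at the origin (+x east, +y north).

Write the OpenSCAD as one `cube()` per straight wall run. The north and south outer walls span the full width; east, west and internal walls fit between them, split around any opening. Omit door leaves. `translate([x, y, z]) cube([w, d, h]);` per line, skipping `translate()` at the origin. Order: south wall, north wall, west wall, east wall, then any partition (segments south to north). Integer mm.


cube([6500, 200, 2900]);
translate([0, 4300, 0]) cube([6500, 200, 2900]);
translate([0, 200, 0]) cube([200, 4100, 2900]);
translate([6300, 200, 0]) cube([200, 4100, 2900]);


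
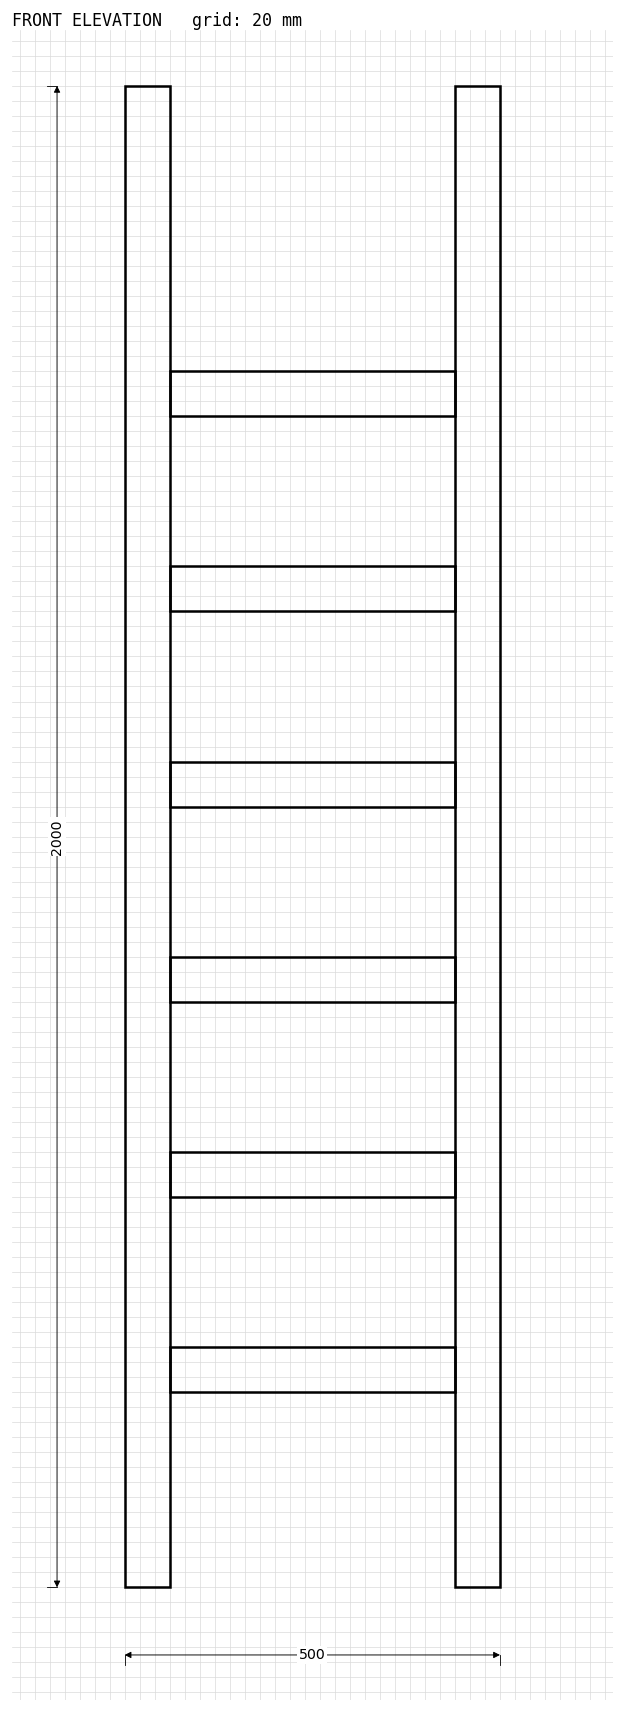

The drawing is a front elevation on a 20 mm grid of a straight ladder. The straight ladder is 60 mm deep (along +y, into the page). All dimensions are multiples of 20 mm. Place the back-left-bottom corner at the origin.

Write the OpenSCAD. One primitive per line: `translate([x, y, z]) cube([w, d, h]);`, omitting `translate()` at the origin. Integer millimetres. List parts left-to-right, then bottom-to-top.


cube([60, 60, 2000]);
translate([60, 0, 260]) cube([380, 60, 60]);
translate([60, 0, 520]) cube([380, 60, 60]);
translate([60, 0, 780]) cube([380, 60, 60]);
translate([60, 0, 1040]) cube([380, 60, 60]);
translate([60, 0, 1300]) cube([380, 60, 60]);
translate([60, 0, 1560]) cube([380, 60, 60]);
translate([440, 0, 0]) cube([60, 60, 2000]);


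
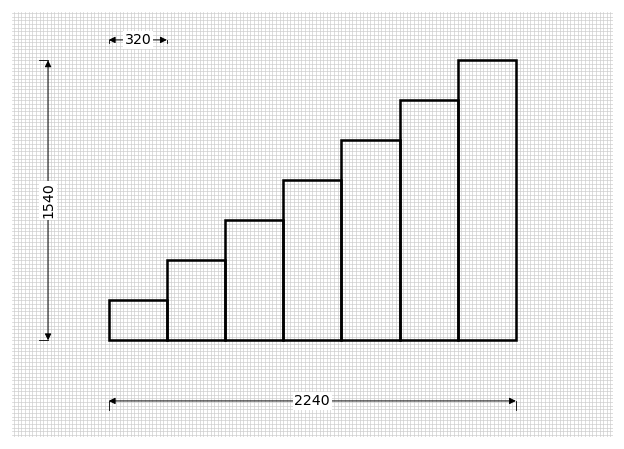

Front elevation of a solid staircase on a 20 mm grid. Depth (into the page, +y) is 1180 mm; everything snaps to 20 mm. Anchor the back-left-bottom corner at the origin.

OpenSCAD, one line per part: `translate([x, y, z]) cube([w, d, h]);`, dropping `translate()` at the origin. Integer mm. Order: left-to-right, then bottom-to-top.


cube([320, 1180, 220]);
translate([320, 0, 0]) cube([320, 1180, 440]);
translate([640, 0, 0]) cube([320, 1180, 660]);
translate([960, 0, 0]) cube([320, 1180, 880]);
translate([1280, 0, 0]) cube([320, 1180, 1100]);
translate([1600, 0, 0]) cube([320, 1180, 1320]);
translate([1920, 0, 0]) cube([320, 1180, 1540]);
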